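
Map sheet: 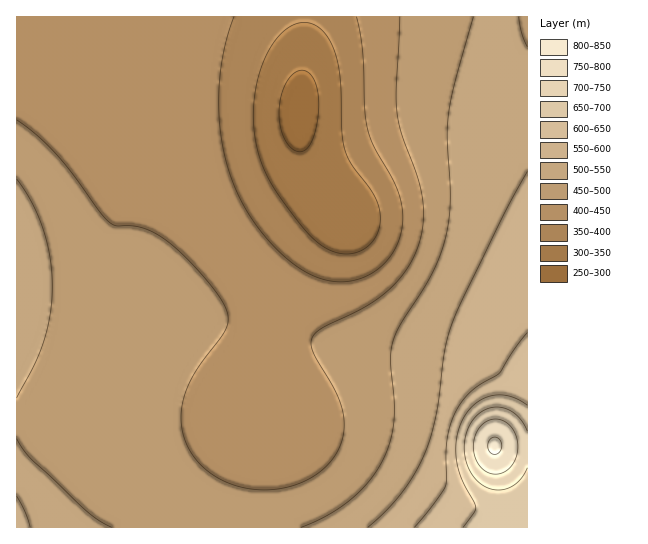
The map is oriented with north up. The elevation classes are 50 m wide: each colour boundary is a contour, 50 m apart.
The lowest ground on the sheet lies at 280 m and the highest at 810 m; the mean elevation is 460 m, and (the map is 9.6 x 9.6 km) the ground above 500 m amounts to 22.7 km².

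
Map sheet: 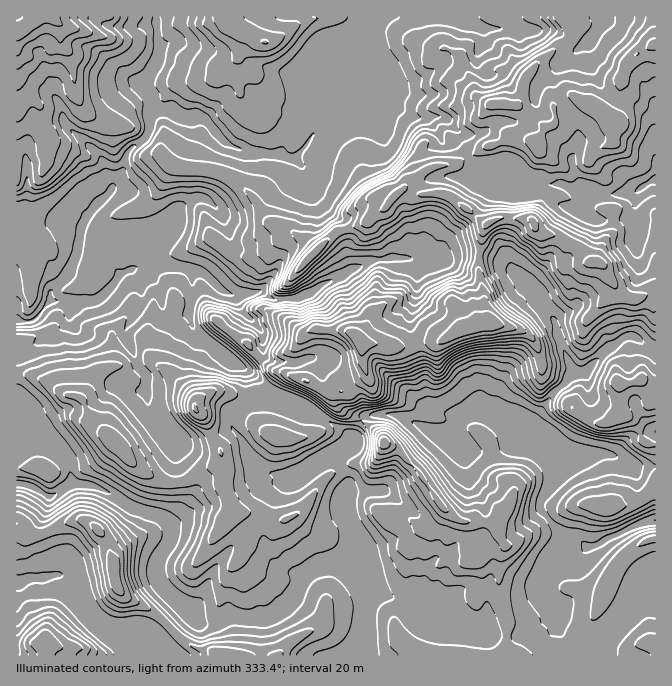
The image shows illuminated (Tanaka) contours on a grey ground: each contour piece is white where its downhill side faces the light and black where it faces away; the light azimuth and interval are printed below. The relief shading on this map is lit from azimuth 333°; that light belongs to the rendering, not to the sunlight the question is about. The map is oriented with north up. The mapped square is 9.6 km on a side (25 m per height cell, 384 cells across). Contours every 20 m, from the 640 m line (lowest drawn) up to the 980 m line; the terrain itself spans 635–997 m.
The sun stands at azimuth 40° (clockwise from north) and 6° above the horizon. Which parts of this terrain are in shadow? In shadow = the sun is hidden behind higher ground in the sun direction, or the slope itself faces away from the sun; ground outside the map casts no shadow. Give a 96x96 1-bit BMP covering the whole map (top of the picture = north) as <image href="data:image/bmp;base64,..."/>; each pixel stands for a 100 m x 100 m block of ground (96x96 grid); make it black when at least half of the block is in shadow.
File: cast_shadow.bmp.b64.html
<image width="96" height="96" href="data:image/bmp;base64,Qk2+BAAAAAAAAD4AAAAoAAAAYAAAAGAAAAABAAEAAAAAAIAEAAATCwAAEwsAAAIAAAAAAAAA////AAAAAADwAAP4AAAAAAAAAADgAAPAAAABAAAAAAAAAAeAAAAAAAAAAAAAHg8AAAAAAAAAAAAAP/4AAAAAAAAAAAAAf/wAAAAAAAAAAAAA//AAQAAAAAAAAAAA/8AAwAAAAAAAAAAA/wGMAAAAAAAAAAAA/gPsAAAAAEAAAAAB/gPmAAAAAPAAAAAH/gPmAAAAAPgAAAAH/AHCAAABAvwAAAAH/AAAAAADgEkAAAAH/AAAAAADwAGAAAAH+AAAAAAHgQCAGAAH+AAAAAAfAQAAPwED+AAAAAA/n+AAf4AB8AAAAAA/v/EA/+AB4ADwAAA/P/AA//wAABz4AAc+P8AA//8AAP/4AAf8fwAA/x8AB//8AAP5/wAAAAMOH//8AAP//gAAAAE////4AAH//AAAAAD///wAAAH//AAAwAD7//AAAAD/+AAB8ADz/8AAH/D/8AAB/nwH/4AAP/x/4AAH//4H/weAP/5/wAAP//8P/w/8P/9/gAAP//8P/A/8P7/+AAAP//4/+A/4fj/+AAOP//g/4Af4cH/8PgfH//g/wAf4X//4f//3//h/gAfwH///////+Ad/AAfgP///////8Ad/wAPAP///////4Qb/gAPAP//////+g8D8AAEAP/w9///+Acz4AAIAP/P5///+gcTgAB4A/+f5///+AAAAABwD/w/z///+MAAAADgP///3///+OAAAACA////3///+egAAACB/9//3D//8f4AAAEB/7//wB//8ff8AAEB/j//gAD/4ef8AAAB/D8/AAA/w+f8AAAA+H4AAAAAB+f/AAAA8PwAAAAAD8f/AAAAwPAAAAAAH+P7AAAAQBgAAAwAP/P7D4AAB//AAAAAP/iDD4AAH//wAAAA//wCAAAAf//4AAAD//4CAAAA///eAAxj//wCAAAD//8fgH/n//wAAAAD/+YP4P/n/2AAAAAD/gYH9//n/wAAAAAB/AIH///v/wAAAAAA8AAD///3/wAAAAAAQAAD8//3+AAAAAABgAAB8//38AAAAAABx8AAb//z4AAAAAAHz8ADjf/gwAYCAAB/n8ADwf/AAAYDAAH//4AAAP+AAAADwA///4AAAH4AAAAD4A///wAAAAAAAAwB4A///gAAAAAA4P4BwA///AAAAAAB//wBgH//wAAAAAMB/3gBgPvwAAAAAAA3/jPBgDvAAAAAAAA/+CfAgHgAAPAAAIAf8AOAAPsAB/AAAIAB4AAAAfMAD4AAAALAADAAA+AgHgAAAAD4ABAAB8AgPgAAAAH8AAIADwAD/AAAAD//gAwADgAP/AAAAD//wBgADgAf+AAAAAD4ACAADgA/8AAAABAgAAAADAA34AAAAD4AAAAADAAwAAAAAJ8AAAAADAAAAAAAAOAAAAAAHAAAAAAAAPAAAAAAPAAAAGAAAPAAAAAAPAAAQPAAAEAAAAAAODgD/PgAAYAAAAAAAPgD//AAAAAAAAAAMeAX/gAAAAAAHAAAMAAb/AAAAAAAH4AAEAAB+AAAAAAOfwAAABAQAAAAAAAAPwAA="/>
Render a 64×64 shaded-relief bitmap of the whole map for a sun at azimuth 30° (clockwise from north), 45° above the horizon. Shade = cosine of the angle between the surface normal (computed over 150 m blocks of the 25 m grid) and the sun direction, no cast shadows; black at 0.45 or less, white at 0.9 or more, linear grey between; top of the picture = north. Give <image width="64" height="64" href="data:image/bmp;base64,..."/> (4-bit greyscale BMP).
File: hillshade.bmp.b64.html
<image width="64" height="64" href="data:image/bmp;base64,Qk12CAAAAAAAAHYAAAAoAAAAQAAAAEAAAAABAAQAAAAAAAAIAAATCwAAEwsAABAAAAAAAAAAAAAAABEREQAiIiIAMzMzAERERABVVVUAZmZmAHd3dwCIiIgAmZmZAKqqqgC7u7sAzMzMAN3d3QDu7u4A////AGZ4q83sqZmHV6vczLu5dneImHd5qqqpmZmqqqmIiIh3eJq87tqZmYaMzMzMu6mHeIiYd4qqqpmZmZqqmIiIiImJvN7tqIiHaN27u7u7qqmImZh4mqqZmZiJmZmYiIiZqprN3cqGZmWMypiaqZmqqpmZmImqmZiIiImZmZiIiJmams3cqFM0adyoh3h3iJmZmZmYiqmIiIeIiaqZiIiIiZmqu7qWMki9yod3d3d4iZiaqZmZiIiIiIeKqZiIiIiZmZqqqYY0jOyoZmdmeIiImZqqmIh4iId3iImZmIiIiJmZiZmYdTa9yodVZ2d4iZmZqqmIh3h3dmZ3iZmZmZmZmZl3iIh1R7y5hmd2d4iZmImZmYiHd3d2ZmeIiZmZmZmIiXd4iGRJu6mIiHZ4iJiIiIiIiHZnd3d3h3d4mZmZmZiId3d3VFrLmYmIh3iImHiIiImIdnd3d4iXeIiJmZmZqYd3d2VDa9ypmYh3d4iHd4iJmYdmd3d3d4eJqZmYh4mqqYmpdTWt3bqph3d3iId3eJmZhkZ4h2Zmd4q7qXZVRXm8vMuXi+7tuph3d4iIiIiJmZh0V4mGRYmYmau4VEM0Rord3KrO/tuHZmZniZqqqpmZmGaaqGRazKmZm6dlVmdlRe7aq97slkRFVVaJq7qqqpmYebqFRb7cqZqZmIiZqpmF24abzKZDNFVmZ4mqqqqqmYiIh1RJ7suZmamZmqu7u6dkNol2QyJGiYd3iaqZmZqph1RVQ33tupiay6maq7u7mFZ5l1QyJHq7qYeJqod3iZmGQzMlzuypmb3cqZmaq6mHiaqXZDNIu7qZh4qpZVZ4iYdkIkv+ypmavMqZmZmZhkWZqYZCNYvMuph2m6dEVVZ4iXMmv/2pmYmpmZmYiHZTNZmYdSNYrMuphke7hVZ4h2eIUX3/2pmYiZmZmYdSERNpmYhiNorMyphiJ6p2eauqqWU13/2piYiZmZmYUgABJYmYh0Rpq8y6hhA4qXiru7uUE2ruyYiJmZmZmHQAJXZnhoh1RXq8y6l0EoqYiau6lwAjVFZniIiJmYiGQxSamJl1h1NGmry6qHVIuoiZmZcwAkMQFYh3eIiIh1IlerqHiHZ1RYq7u6mYdnrMu7uXMABHdzN5hmVXiIdlITWbuXZ3eGZ5q7qZiZhnrN7u22EASKmXSLczQjZ3dlUyVpupZ5mbmaq7qpmalnq83u21E2m7qYZaghIgJVZVVUR5qYiJu7yqu7u7qruIq7zLuCBYeImIdGhCMyAzIiMzM4u3Voq6u5qru7u7yoq7u6pxBKdmVmZCZ2d3Q0EAAAETrKRFiaq5uqq7qpq5iqqqlQBct2VlRCOKqql3dSAAABfcg0Z3iYXMuquZmqmaqqpQGN6URpiHabu7upmYdUNGnetkZmZmQ6mqqpqrqampmCS+6kR73Ny8uqu7qpmZmc7/yWV3ZVM0Zpq6qqqpmZmYbP/He97u27yqqru5iJqs/+ynVndlQ0ZXipeImZmamamu7KnMqryqy6u8zLiau739uoZFZmZXiGiYd3eJmpmZqquoeHUiV5rLq97turzbvtupdTVVZ5u5eJeJiIiZmZqqqWVEREQkeaqr3ty7zcm+yphTNVVovLp5mImImYiJmpiGREVVZmRWeZvMuqq7l72phjNWVnrMqYmYiIiYiIiIdlQ1ZmZnhlZmaKqZmZhnqphTJGd4rduYiZmYmIiIiIh2RFiHd2eJdmU0Z3iId1V4dSAlaJzdypiJmZmIiIiImYdnqod3d5q4ZDRmd3d2Q1ZSEVab3dy6mJmZmYiIiIiIh3q5h3eJu7qGVWZ3d2UyVTIkm97ty6qIiZmZiZiIiIiHi7h2eazMu5ZnZWVmUxOJd4rf7cqZqYiIiJmImZiIiIerhlabvLupd3h3ZUMhOc3d3v7KmImqmWZniIiZmYdnZ5dUV6u6qpiIiZh2VDa93d3dypmZq7qqVUV4iImIdlVFVDR5qqqZmJmaupiJrN26qZqpmZiJmZp2VWd4h3ZUVEQ0V6qqmZmYibu7qqq7upmZmIh3ZWiHiYd3dnd2ZURWd3ibu6qqmIiJq8qqqZmYiJh1RWhVeHd4h3iHeHVmVnmqq7u6qqmIiImqqpmru6h2dkNXmGd2V5l3iZmoVWeJmqqrupiIiIiJmaqpiKvLqHZlRYmYd3ZpmXeJq5VGZomaqqunVmd4iZmZmZl4rLmYiHZ4mYh3h4mZd4q5RGd3mpu7umVniIiYmZmZmIm8qoZ4iZmYiHd4mZmIipVXiaq5q6mWVniImZmZmZmYiamXVWZ3iZmYd3mqmIiadXmqq7mYdlRWeJmZmZmZmZmIh3ZmZmeKmJh3mqqZiJlli7qruXZVRWeJmZmZmZmZmIiId3eKqqqZmJq6mZmJmGebqquoZmZmeIiJmZmZmZmYiHd3iczLmZqau6iJmIiHaKqZqYd3h3d4iImZmZmZmYiHZniby6mZmqu7mImHiIdomZmHiIiIiIiImZmZmZmYiHZniZu5mZqaq6qYiHeIdmeZh3eIiIiIiIdmeImZmYiHdneIm6qZu6qaqZiId4h2aJhleJmImId3dlZniIiIiId3iIm7qpvLupmZmZmHh2d4dniqqod3ZVZniYiIiIiIh3iZq7uprLuqmJmZmZiYdniau7qqh2VVV4m7qYh3iIiImqq8u5mZmIdomZmYmZh3isy6qqqHZVV5q7u6h3eIiImqq8uph3d2U1iZqYmZ"/>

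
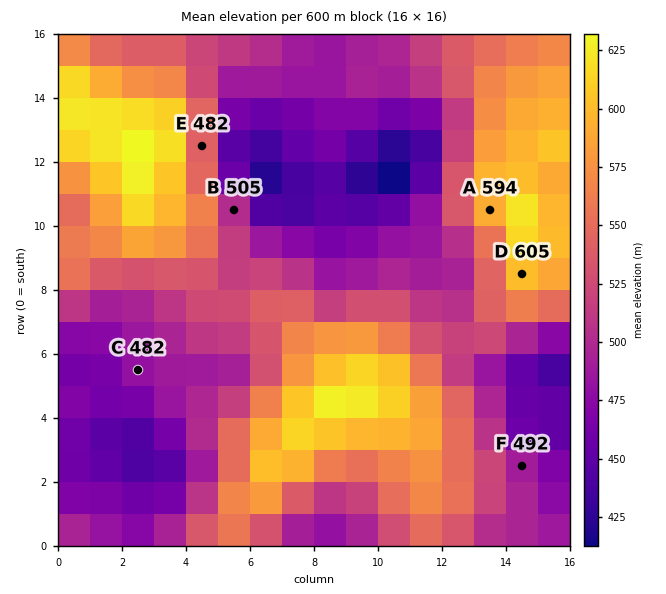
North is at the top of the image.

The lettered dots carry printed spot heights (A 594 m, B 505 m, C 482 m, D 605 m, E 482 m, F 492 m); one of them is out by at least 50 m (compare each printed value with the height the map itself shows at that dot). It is E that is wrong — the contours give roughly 544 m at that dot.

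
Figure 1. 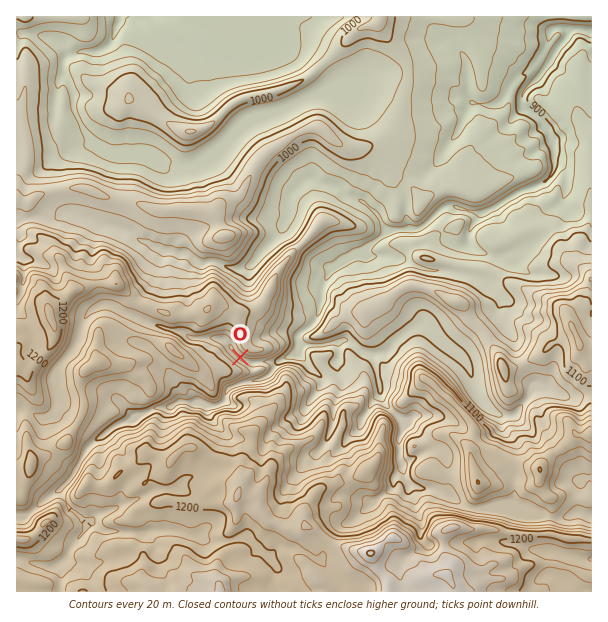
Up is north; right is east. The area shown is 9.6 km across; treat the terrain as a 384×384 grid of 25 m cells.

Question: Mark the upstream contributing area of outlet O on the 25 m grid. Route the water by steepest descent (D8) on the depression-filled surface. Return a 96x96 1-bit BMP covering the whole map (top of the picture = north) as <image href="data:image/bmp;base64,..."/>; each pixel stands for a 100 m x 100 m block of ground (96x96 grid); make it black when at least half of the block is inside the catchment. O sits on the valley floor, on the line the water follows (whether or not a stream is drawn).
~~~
<image width="96" height="96" href="data:image/bmp;base64,Qk2+BAAAAAAAAD4AAAAoAAAAYAAAAGAAAAABAAEAAAAAAIAEAAATCwAAEwsAAAIAAAAAAAAA////AAAAAAAAAAAAAAAAAAAAAAAAAAAAAAAAAAAAAAAAAAAAAAAAAAAAAAAAAAAAAAAAAAAAAAAAAAAAAAAAAAAAAAAAAAAAAAAAAAAAAAAAAAAAAAAAAAAAAAAAAAAAAAAAAAAAAAAAAAAAAAAAAAAAAAAAAAAAAAAAAAAAAAAAAAAAAAAAAAAAAAAAAAAAAAAAAAAAAAAAAAAAAAAAAAAAAAAAAAAAAAAAAAAAAAAAAAAAAAAAAAAAAAAAAAAAAAAAAAAAAACAAAAAAAAAAAAAAACAAAAAAAAAAAAAAADAAAAAAAAAAAAAAADAAAAAAAAAAAAAAADAAAAAAAAAAAAAAADgAAAAAAAAAAAAAADwAAAAAAAAAAAAAAD8AAAAAAAAAAAAAAD+AAAAAAAAAAAAAAD/gAAAAAAAAAAAAAD/gAAAAAAAAAAAAAD/wAAAAAAAAAAAAAD/wAAAAAAAAAAAAAD/4AAAAAAAAAAAAAD/4AAAAAAAAAAAAAD/4AAAAAAAAAAAAAD/4AAAAAAAAAAAAAD/4AAAAAAAAAAAAAD/4AAAAAAAAAAAAAD/4AAAAAAAAAAAAAD/4AABAAAAAAAAAAAf8AAD8AAAAAAAAAAf/AAP+AAAAAAAAAAP+AAf/AAAAAAAAAAH+AA//AAAAAAAAAAD/AD//AAAAAAAAAAD/AP//AAAAAAAAAAD/D///AAAAAAAAAAD////+AAAAAAAAAAD////+AAAAAAAAAAD//+D+AAAAAAAAAAD//4A4AAAAAAAAAAA//AAAAAAAAAAAAAAf+AAAAAAAAAAAAAAP8AAAAAAAAAAAAAAAgAAAAAAAAAAAAAAAAAAAAAAAAAAAAAAAAAAAAAAAAAAAAAAAAAAAAAAAAAAAAAAAAAAAAAAAAAAAAAAAAAAAAAAAAAAAAAAAAAAAAAAAAAAAAAAAAAAAAAAAAAAAAAAAAAAAAAAAAAAAAAAAAAAAAAAAAAAAAAAAAAAAAAAAAAAAAAAAAAAAAAAAAAAAAAAAAAAAAAAAAAAAAAAAAAAAAAAAAAAAAAAAAAAAAAAAAAAAAAAAAAAAAAAAAAAAAAAAAAAAAAAAAAAAAAAAAAAAAAAAAAAAAAAAAAAAAAAAAAAAAAAAAAAAAAAAAAAAAAAAAAAAAAAAAAAAAAAAAAAAAAAAAAAAAAAAAAAAAAAAAAAAAAAAAAAAAAAAAAAAAAAAAAAAAAAAAAAAAAAAAAAAAAAAAAAAAAAAAAAAAAAAAAAAAAAAAAAAAAAAAAAAAAAAAAAAAAAAAAAAAAAAAAAAAAAAAAAAAAAAAAAAAAAAAAAAAAAAAAAAAAAAAAAAAAAAAAAAAAAAAAAAAAAAAAAAAAAAAAAAAAAAAAAAAAAAAAAAAAAAAAAAAAAAAAAAAAAAAAAAAAAAAAAAAAAAAAAAAAAAAAAAAAAAAAAAAAAAAAAAAAAAAAAAAAAAAAAAAAAAAAAAAAAAAAAAAAAAAAAAAAAAAAAAAAAAAAAAAAAAAAAAAAAAAAAAAAAAAAAAAAAAAAAAAAAAAAAAAA="/>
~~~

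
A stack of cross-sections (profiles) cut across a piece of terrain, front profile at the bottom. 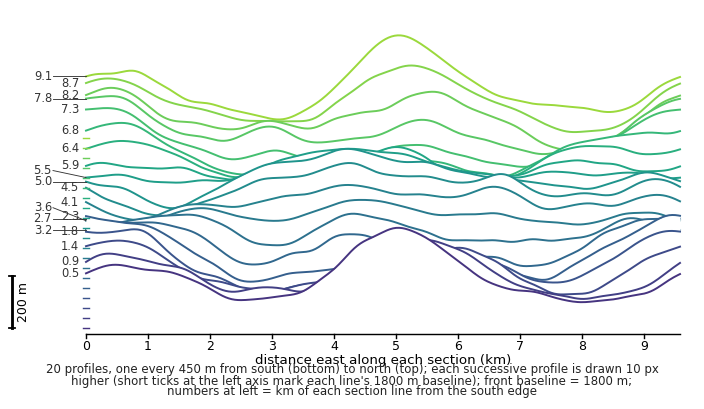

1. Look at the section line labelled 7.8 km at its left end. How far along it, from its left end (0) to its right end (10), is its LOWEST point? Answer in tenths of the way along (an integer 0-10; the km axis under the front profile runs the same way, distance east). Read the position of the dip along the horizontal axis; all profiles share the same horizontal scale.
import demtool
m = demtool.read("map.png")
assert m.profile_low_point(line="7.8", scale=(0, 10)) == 8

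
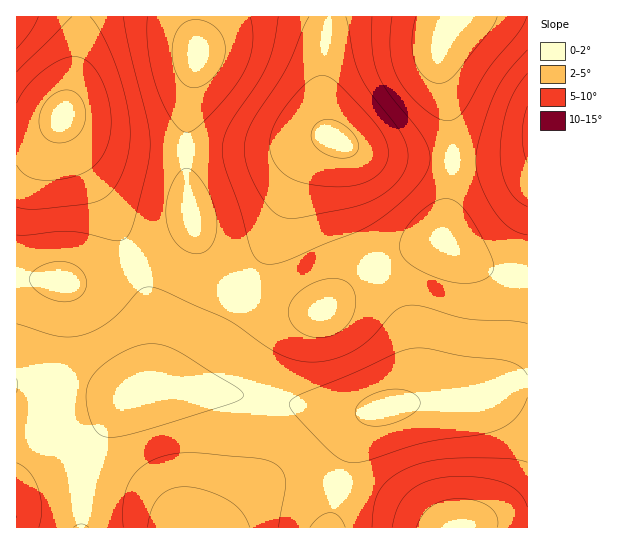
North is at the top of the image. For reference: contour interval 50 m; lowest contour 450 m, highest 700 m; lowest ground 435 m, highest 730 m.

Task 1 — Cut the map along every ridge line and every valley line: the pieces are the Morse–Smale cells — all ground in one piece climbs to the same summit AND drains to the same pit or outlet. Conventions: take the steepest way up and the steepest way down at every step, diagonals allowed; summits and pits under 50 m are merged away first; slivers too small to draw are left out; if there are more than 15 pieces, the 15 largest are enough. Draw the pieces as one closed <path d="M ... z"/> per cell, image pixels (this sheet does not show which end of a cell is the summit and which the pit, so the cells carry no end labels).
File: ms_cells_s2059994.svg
<path d="M443 240l-22 5-39 18-31 21-28 27-21 0-20-4-39-16-12 19-26 53-6 10-17 11-23 3 92 9 88 16 30 0 41-9 55-2 18-4 26-9 18-1 1-109-26-5-20-6-21-12z"/><path d="M170 388l-21 0-12 4-18 17-18 24-12 22-5 16-2 57 247 0 2-2 10-49 11-35 11-21 11-10-35 1-88-16z"/><path d="M327 16l-132 1 4 37-10 43-4 50 2 38 4 29 6 23 14 24 19 20 12 8 23-35 12-24 18-51 8-16 16-19 14-6-6-9-4-19 0-41z"/><path d="M194 16l-113 1-4 44-14 60 17 40 25 42 29 58 20-8 21-13 12-10 5-9-5-36-2-38 4-50 10-43z"/><path d="M527 387l-18 1-26 9-18 4-64 3-31 9-10 12-8 17-23 85 137 1 27-8 34-3z"/><path d="M335 139l-9 1-7 4-16 19-8 16-18 51-34 61 39 16 20 4 21 0 28-27 31-21 28-14 33-10 9-61-1-18-44-1-33-4-25-8z"/><path d="M453 16l-124 0-6 53 0 41 6 24 20 13 25 8 33 4 44 1 1-29-11-49-2-25 2-15 12-21z"/><path d="M134 263l-31 12-25 6-62-3 1 105 32 1 56 9 22 0 17-4 7-19 2-37-5-35z"/><path d="M62 117l-20 11-26 3 1 146 61 4 37-10 20-9-30-59-25-42-12-24z"/><path d="M527 16l-74 1 0 4-12 21-2 15 2 25 11 49 1 29 54 0 15-3 6-3z"/><path d="M37 383l-21 0 0 144 65 1 2-49 6-24 20-34 10-12 17-16-31 0z"/><path d="M193 220l-6 10-12 10-21 13-19 9 13 36 5 35-1 29-7 27 37-5 13-7 10-14 26-53 12-19-13-10-19-20-14-24z"/><path d="M527 155l-20 5-54 0-2 29-8 44 0 6 26 21 24 11 32 6 3 0z"/><path d="M81 16l-65 1 1 114 25-3 21-11 14-56z"/><path d="M527 517l-26 2-34 8 60 1z"/>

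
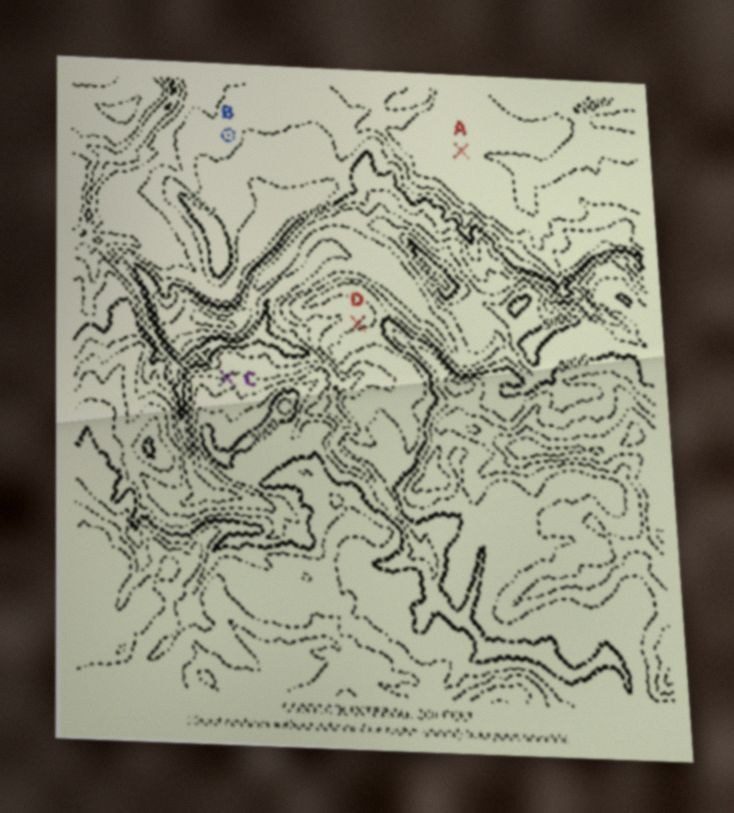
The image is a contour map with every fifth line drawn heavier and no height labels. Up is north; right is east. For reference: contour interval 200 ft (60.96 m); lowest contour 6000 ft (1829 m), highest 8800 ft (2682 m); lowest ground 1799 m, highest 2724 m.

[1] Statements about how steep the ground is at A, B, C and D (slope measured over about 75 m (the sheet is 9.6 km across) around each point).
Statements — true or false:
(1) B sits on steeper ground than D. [false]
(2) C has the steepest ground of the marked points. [true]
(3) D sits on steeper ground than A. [true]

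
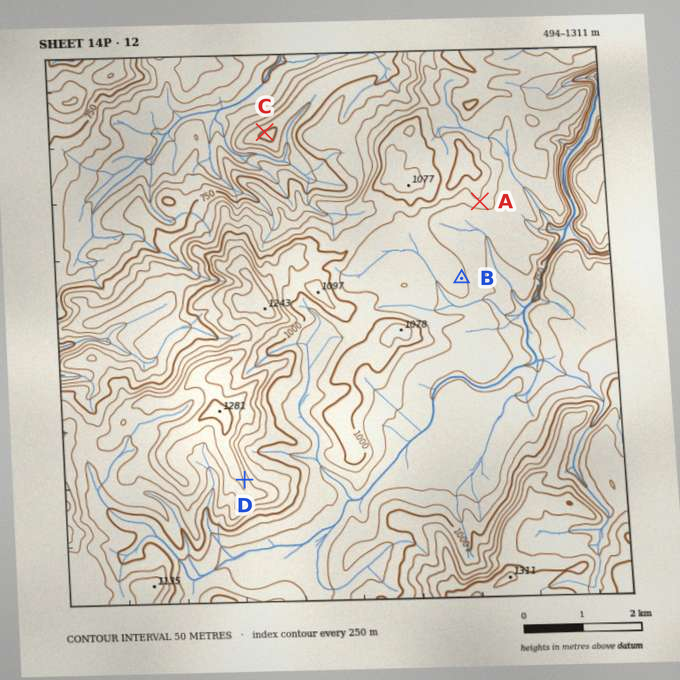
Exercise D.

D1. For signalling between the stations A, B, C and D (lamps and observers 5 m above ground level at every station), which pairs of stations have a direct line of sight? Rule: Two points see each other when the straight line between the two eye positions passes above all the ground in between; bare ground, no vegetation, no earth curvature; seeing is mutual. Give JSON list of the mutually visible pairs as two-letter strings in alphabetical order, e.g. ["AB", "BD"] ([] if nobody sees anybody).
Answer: ["AB", "AD"]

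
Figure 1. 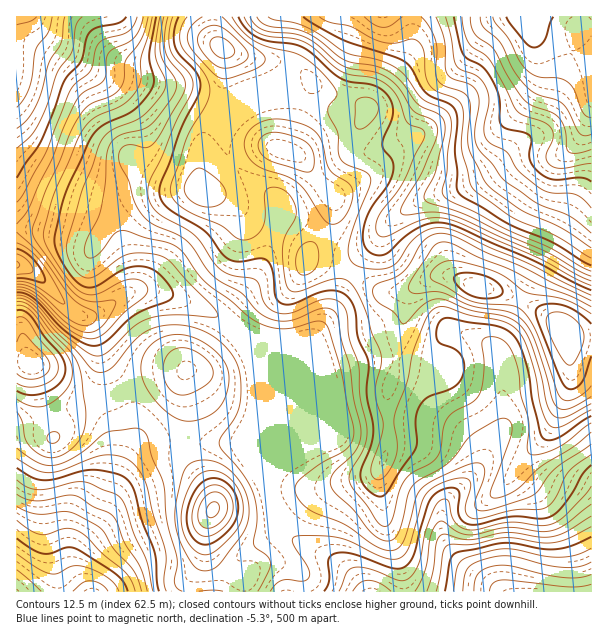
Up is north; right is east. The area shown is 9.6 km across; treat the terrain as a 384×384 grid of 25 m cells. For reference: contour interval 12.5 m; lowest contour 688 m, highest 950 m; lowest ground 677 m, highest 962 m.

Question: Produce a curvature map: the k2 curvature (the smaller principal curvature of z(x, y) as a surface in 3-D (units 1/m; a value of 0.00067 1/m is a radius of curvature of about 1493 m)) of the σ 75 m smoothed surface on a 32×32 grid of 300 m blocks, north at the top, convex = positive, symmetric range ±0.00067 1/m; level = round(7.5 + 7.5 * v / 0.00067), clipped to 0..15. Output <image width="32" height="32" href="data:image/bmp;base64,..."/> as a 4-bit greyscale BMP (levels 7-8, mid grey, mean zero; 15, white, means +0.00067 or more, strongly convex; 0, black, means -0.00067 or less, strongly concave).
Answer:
<image width="32" height="32" href="data:image/bmp;base64,Qk12AgAAAAAAAHYAAAAoAAAAIAAAACAAAAABAAQAAAAAAAACAAATCwAAEwsAABAAAAAAAAAAAAAAABEREQAiIiIAMzMzAERERABVVVUAZmZmAHd3dwCIiIgAmZmZAKqqqgC7u7sAzMzMAN3d3QDu7u4A////AHeGVmeYd5hniGVnd3ZmZ3h3dmdmdmVod3ZWd3dVVmd4iHZ3d2ZlRnZmZ4h0NlZmZ3d3d3dnmFVmd2iYcmh2eHd3d3Z3V6tkZ4d3eHJphnmHh2Z3Z2WKZGh3Z3ZUN4h4h2d1Z2d1ZlVnd2iGd1R4dmZ5l2d3dlVXdmZXh3h2Z3d3iZhnd3dmZ3d2Rnd3d2Znd2Z3d3d3eGd3d0Z3d3d2ZnZlV3d3d3h2d3ZYh3d3dleIh2Vnd4iIdnd1aIhnh2ZXiaqFV3eIiGZ3dXZ3Z4dlV4iIhUeIiIdXd2V3d2d3ZFeIh1JHiIhlVVVViHd2VERomMcAJHdlVWeIVGd3ZDVlaJiABmRFVWZ3iHVoh2V5hmaHAGmWVnd4dniGZ3Z3eId3dhWJh3d2eIZoh2ZmeHd4h2VXiId3dneHZ3d1VomHdlVmZ3d3Z3d3iGdndkRodlVmZ2eHd2d4h3dmeIdkM0Zmd3hniHd3iYd2VniHh2ZWd3Z4Z3d3dnd3Znd2Z4d3dndmZ3Z3eYVoh2iYhmZ3d2VndlZ2iHh2aHdoh3Z3Zpl1V4h1Znd2Z2h3ZmZmeIZ4dmZ4dWZ4dmdmZnd3d3iXVnd3Z3d2d2ZlRFZWd4dohlVoh2d3d3Z4ZXeJh3iGVmV3V3ZXd3dnd1WJmXZ5hWZmiGaGV3d2eHZFmYdTNEV3aIh1ZmeJ"/>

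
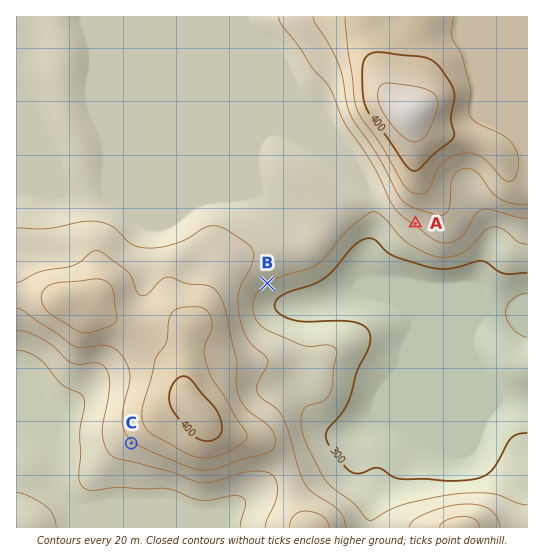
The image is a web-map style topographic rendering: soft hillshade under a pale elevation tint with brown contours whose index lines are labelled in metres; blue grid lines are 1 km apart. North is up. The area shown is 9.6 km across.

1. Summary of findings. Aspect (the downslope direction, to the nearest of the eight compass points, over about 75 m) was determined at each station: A SW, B SE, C SW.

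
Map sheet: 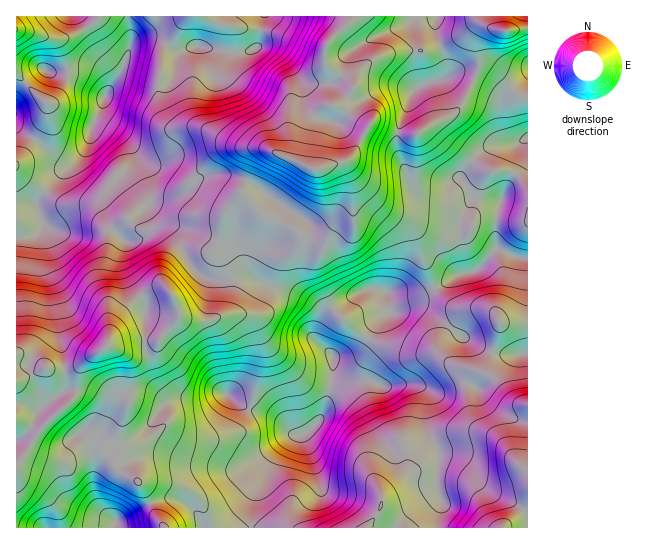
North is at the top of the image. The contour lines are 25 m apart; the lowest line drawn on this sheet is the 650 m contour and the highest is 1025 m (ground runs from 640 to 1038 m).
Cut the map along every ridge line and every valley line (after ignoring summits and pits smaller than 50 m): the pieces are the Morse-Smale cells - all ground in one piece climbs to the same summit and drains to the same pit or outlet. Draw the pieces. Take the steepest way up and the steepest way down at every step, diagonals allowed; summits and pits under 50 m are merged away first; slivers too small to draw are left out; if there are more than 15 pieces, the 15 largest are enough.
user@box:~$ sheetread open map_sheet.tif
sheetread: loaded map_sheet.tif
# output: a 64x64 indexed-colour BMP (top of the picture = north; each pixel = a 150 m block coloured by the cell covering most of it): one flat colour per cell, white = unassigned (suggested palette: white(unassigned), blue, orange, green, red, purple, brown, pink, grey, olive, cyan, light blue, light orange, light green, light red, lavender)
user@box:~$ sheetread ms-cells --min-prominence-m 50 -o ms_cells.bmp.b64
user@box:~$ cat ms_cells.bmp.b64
<image width="64" height="64" href="data:image/bmp;base64,Qk12CAAAAAAAAHYAAAAoAAAAQAAAAEAAAAABAAQAAAAAAAAIAAATCwAAEwsAABAAAAAAAAAA////ALR3HwAOf/8ALKAsACgn1gC9Z5QAS1aMAMJ34wB/f38AIr28AM++FwDox64AeLv/AIrfmACWmP8A1bDFAHd3d3d3d3u7u6qqpEREQiIiIiIiIiIiIiIiIiIiIizMd3d3d3d3d7u7qqqkRERCIiIiIiIiIiIiIiIiIiIiIix3d3d3d3d3d7qqqkREREIiIiIiIiIiIiIiIiIiIiIiInd3d3d3d3d3dKpERERERCIiIiIiIiIiIiIiIiIiIiIid3d3d3d3d3dEREREREREIiIiIiIiIiIiIiIiIiIiIiJ3d3d3d3d3dERERERERERCIiIiIiIiIiIiIiIiIiIiInd3d3d3d3dEREREREREREIiIiIiIiIiIiIiIiIiIiIid3d3d3d3dEREREREREREQiIiIiIiIiIiIiIiIiIiIiJXd3d3d3dEREREREREREREIiIiIiIiIiIiIiIiIiIiIlVVVVd3d0RERERERERERERCIiIiIiIiIiIiIiIiIiIiVVVVVXd0REREREREREREREIiIiIiIiIiIiIiIiIiIiJVVVVVV3dEREREREREREREREIiIiIiIiIiIiIiIiIiIlVVVVVVd3REREREREREREREREIiIiIiIiIiIiIiIiIiVVVVVVVXdERERERERERERERERCIiIiIiIiIiIiIiIiJVVVVVVVd3REREREREREREREREIiIiIiIiIiIiIiIiIlVVVVVVV3dERERERERERERERERCIiIiIiIiIiIiIiIiVVVVVVVXd0REREREREREREREREIiIiIiIiIiIiIiIiJVVVVVVXd3REREREREREREREREQiIiIiIiIiIiIiIiIlVVVVVXd3dERERERERERERERERCIiIiIiIiIiIiIiIiVVVVVXd3d0REREREREREREREREQiIiIiIiIiIiIiIiJVVVVVV3d3RERERERERERERERERCIiIiIiIiIiIiIiIlVVVVVVd3dEREREREREREREREREMyIiIiIiIiIiIiIiVVVVVVVXREREREREREREREREREMzMiIiIiIiIiIiIiJVVVVVVVVVVVVEREREREREREREMzMzIiIiIiIiIiIiIlVVVVVVVVVVVVREREREREREREMzMzMiIiIiIiIiIiIiVVVVVVVVVVVVVURERERERERERDMzMzIiIiIiIiIiIiJVVVVVVVVVVVVVVVVUREREREREMzMzMyIiIiIiIiIiIlVVVVVVVVVVVVVVVVVEREREREQzMzMzMiIiIiIiIiIiVVVVVVVVVVVVVVVVVVREREREMzMzMzMiIiIiIiIiIiJVVVVVVVVVVVVVVVVVVERERDMzMzMzMzMzMiIiIiIiIlVVVVVVVVVVVVVVVVVUREMzMzMzMzMzMzMzMiIiIiIiVVVVVVVVVVVVVVVRERMzMzMzMzMzMzMzMzMzMiIiIiJVVVVVVVVVVVVVVRERMzMzMzMzMzMzMzMzMzMzMyIiIlVVVVVVVVVVVVVVEREzMzMzMzMzMzMzMzMzMzMzMiIiVVVVVVVVVVVVVVEREzMzMzMzMzMzMzMzMzMzMzMzIzNVVVVVVVVVVVVVURETMzMzMzMzMzMzMzMzMzMzMzMzMxFVVVVVVVVVVVUREREzMzMzMxETMzMzMzMzMzMzMzMzERVVVVVVFVVVURERETMzMzMxEREzMzMzMzMzMzMzMzMRFVVVVVERVVERERERMzMzMRERETMzMzMzMzMzMzMzMxEVVVVVURERUREREREzMxERERERETMzMzMzMzMzMzMzERVVVVURERERERERERMxERERERERMzMzMzMzMzMzMzMRFVVRERERERERERERETEREREREREzMzMzMzMzMzMzMxERVRERERERERERERERERERERERETMzMzMzMzMzMzMzEREVERERERERERERERERERERERERMzMzMzMzMzMzMzMRERERERERERERERERERERERERERMzMzMzMzMzMzMzMxEREREREREREREREREREREREREREzMzMzMzMzMzMzMzEREWZhERERERERERERERERERERERMzMzMzMzMzMzMzMREWZmYRERERERERERERERERERERETMzMzMzMzMzMzMxFmZmZhERERERERERERERERERERERMzMzMzMzMzMzMzFmZmZmERERERERERERERERERERERETMzETMzMzMzODNmZmZmZhERERERERERERERERERERERERERETMzMzMzM2ZmZmZmERERERERERERERERERERERERERERETMzMzMzZmZmZmZhEREREREREREREREREREREREREREREzMzMzNmZmZmZmERERERERERERERERERERERERERERERMzMzM2ZmZmZmYRERERERERERERERERERERERERERERETM4gzZmZmZmZmERERERERERERERERERERERERERERERM4iINmZmZmZmZhERERERERERERERERERERERERERERGIiIiGZmZmZmZmEREREREREREREREREREREREREREZmZiIiIZmZmZmZmZhERERERERERERERERERERERERERmZmIiIhmZmZmZmZmERERERERERERERERERERERERERmZmYiIiGZmZmZmZmYRERERERERERERERERERERERERGZmZiIiIZmZmZmZmZhEREREREREREREREREREREREREZmZmIiIhmZmZmZmZmERERERERERERERERERERERERERmZmZmZmWZmZmZmZmYRERERERERERERERERERERERERGZmZmZmZ"/>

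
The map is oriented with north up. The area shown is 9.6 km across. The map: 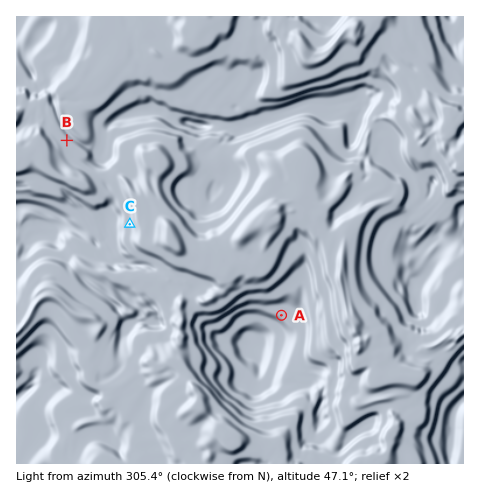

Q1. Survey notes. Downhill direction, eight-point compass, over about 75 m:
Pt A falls SW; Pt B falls NE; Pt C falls W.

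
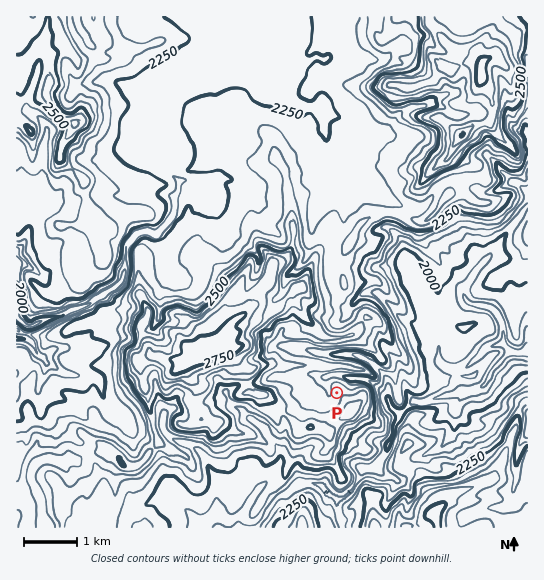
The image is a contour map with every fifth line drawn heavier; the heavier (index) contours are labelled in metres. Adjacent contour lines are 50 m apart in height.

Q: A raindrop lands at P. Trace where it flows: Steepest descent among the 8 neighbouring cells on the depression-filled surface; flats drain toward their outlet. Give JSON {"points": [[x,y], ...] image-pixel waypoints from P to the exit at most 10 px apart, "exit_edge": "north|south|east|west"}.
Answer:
{"points": [[337, 393], [327, 387], [327, 377], [338, 375], [349, 377], [359, 379], [370, 382], [381, 391], [389, 402], [398, 411], [409, 406], [419, 402], [430, 401], [441, 397], [451, 394], [462, 390], [473, 390], [483, 386], [490, 375], [498, 365], [507, 354], [518, 353], [527, 353]], "exit_edge": "east"}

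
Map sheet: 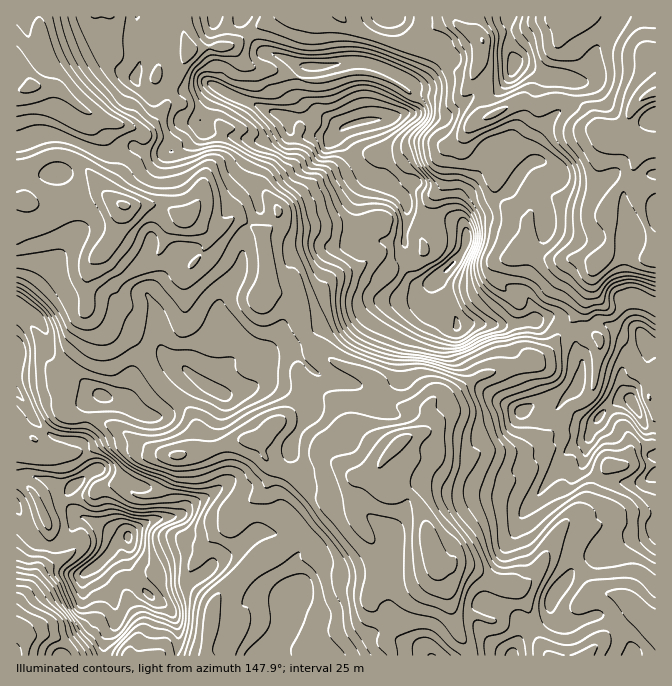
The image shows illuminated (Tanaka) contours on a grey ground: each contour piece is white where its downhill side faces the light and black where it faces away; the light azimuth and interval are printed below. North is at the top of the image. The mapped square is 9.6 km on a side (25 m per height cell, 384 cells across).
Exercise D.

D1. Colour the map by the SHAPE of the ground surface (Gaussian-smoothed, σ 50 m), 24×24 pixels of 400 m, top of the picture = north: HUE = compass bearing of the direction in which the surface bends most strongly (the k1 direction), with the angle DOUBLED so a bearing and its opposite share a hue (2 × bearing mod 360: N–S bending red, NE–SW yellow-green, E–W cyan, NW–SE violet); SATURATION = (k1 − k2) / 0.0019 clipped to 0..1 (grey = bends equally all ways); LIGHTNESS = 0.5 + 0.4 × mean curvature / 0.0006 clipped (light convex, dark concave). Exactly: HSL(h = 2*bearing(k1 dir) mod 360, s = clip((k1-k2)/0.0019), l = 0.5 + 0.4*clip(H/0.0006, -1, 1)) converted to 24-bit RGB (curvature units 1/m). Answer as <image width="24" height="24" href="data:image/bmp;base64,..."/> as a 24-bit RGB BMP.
<image width="24" height="24" href="data:image/bmp;base64,Qk32BgAAAAAAADYAAAAoAAAAGAAAABgAAAABABgAAAAAAMAGAAATCwAAEwsAAAAAAAAAAAAAHjBWuEUekhxi/ezOEDs8eXsxR/syREWARphdw4KKcIhsbJZwfah4dEF7UIesttqmSRhFX8my27aRgiZ0r6uKLnJea7VUtrJ7fThQLQ4uz/aswdmGbhGJz/zXSK3gIzFRkJdwopdhnoyDgqSNUqV8dESBYKd4l6B3ciKTo7lgWbht1jPOb8aCnYnKbLercjBBNGBZQjyZ9vfURKNpVLfn0PCnoRCIFFZCXpyDcKSxy66+Zo2lqVRCSW2BeaRgS2dnLDl11bGYU0ojK4qM78PFSl0sakoyWXaRUWS8APGU12P/9YbHL80jpNCGHCpv8MzrJ4CQTnxJqahSrGtXb2/Kbk6ZsryHQDZdMytRoC8w0M2KF2dCxKJhsHq6lYKte0t1vO7SrxjfFldWguur+dLgKBELMXweOnhauGOma3uojLyahM6xYjNXa1WD0MCiKBU1gDtdXa2X38G6ubdoIGpWj5ppj1+Yk3LGKiTNOJmfU/WrXeBtchsW77L/88/8KT1+O4ZZmnWgn8+aaC1FWVuOcqunsVhkVyuDmLvDbI+hgbCd2aOwJ4dlTmk3VVM8bIc7jCT3f73p/5TIB7kXe9r3WcXhmD2L7avhnbPRNomriUAyhKJ/V3Q/cEVwl3yKVHqpl3qwcnWanoxuxmVy04TALb3SZYjc0qPqY2MnUkAdN9Uc9bZmKxMIKyUIIScMV38komU/cSpvy9Oab0lcqH2DO3ZaUHuIT1KDpYJZV2xIlXpDUYhUx0ix7LVoEzUVNH0PJNGENv769nwtSg4dqzBWuMzdOmqWvJBVOFgnGkIm1XphW4x/g2dkuFZ1H6BiKn1fWZSWsUSd2bOfVad5Mm9v+tHgMR13XP9pj/2USCNYtGC2scLolc/Rr1iZjzJ/qtnRu5vWYIC1RMGYqVxuWlyEd5ystXxdOGNrSi5IcMqxvOjjv5jcuHnQBHxb/qf/av/khX8/PEJmdMaghkhstoRyfjN8os7Ka6+VimV2uJOXUEd8gbLHsjR8VigakoAoJw0MM7gfF3YdT2opSlwtsjM1Bkix1eaPjRhCsDfOTtiQYFuJaFhsm1d0gMCYm2qRjGZxgqGbq4ikaWKjZSZHlzBQhpK5vnvYkYXQ4uaUG0YgOlodKDcXOs1yJB6qw4k55JWc8UCOZbvmLyQ+lmVvhmZ5q72JR0NnrbGOaqiQl1KMgkOGcTCP1cHImHC5dXS6p8ra1un10879srL+1Nj3PLTfgV7qI33ly+6oYep5cCdHOkOKgIK1k5bMi7SQSUaCxKeZg2tGNFRcfzFqM4ySpMSak6bPt5bIv4dtadE9OZaAfSWLfM5ipKBoDRM8877antTrkkNPp4F6L2lTSXV5q7RGt1FGNl1OjXlp0aieMiZyhTiRuJtdNZItaZw6VLAxQCrq/9jMCSomSHc4sIo/ZmgvDCcYdrIUUlATjH9lpIGOvHqUJmRjw4SWasfCoG/QQz+G1LmkLTByY0Sqq6TSzMyeNVuZ6NOWJDxI/+GyAyzxRVx1vG5qaLSybYG5N5mptFtxbXdkcXxcr6mEQnOUT2AemF0rM0YptV1JmV8vL6J0ajwplIBUxathIR8S1ftsImyx0frRyRPBXkN6YqOBvK6DQklWTKWFeUadjleSlqdtbK5UVxY4Urdto7JoN4dSfj04mLFycxpeVMNNVmE2x7iZqbjhyfnmBq7vy6ppjy+GvX2jUnNw18mcM0mPV7R9YkiMJ3okrrQpghFKgLjbU2+v67jQykhaDCcYh0csbWgyXqspsugqPtVEdaxNjNZaJg0jZVA1uFJsWo+Qn6XTyuzdQSl+uX+SNn6by7Xhq7/uYKvodDmXdhAdzIIn44fIZofrMWbut0fWkMTousHu3Y3fx6w9na8aDSYOEHMvR5LKzaXVtbJkaU8rST8vanQ3vj5rloRrmFdQUx4shB0dTcWNJduMv0wyhRkvmOT4zfj8gmXaerfSvJzF2d7y4M3+vXH/kUjWCmwWID4CdFYj2DcsgThXUNVpCaSnXTQfdjYnl12Mir7Ate/PSDOyKz7zzP/xXTKNbkMtl3EfKjkMP2wThVQO/4sO5rPcLSF/RRSL/M/RIKvXsMTtu7bhi4KyNz6NcsBpZTSFlbGbcqyZxbd3PstRBi0gwsIDfRRUqvb3kuD3rpb2z835ntf3aDYVYxka5uWjBAQv7vXWQZfEXzZQtIV1mHRbY0toUrNQXEp9o8+bS0qAzbCCnb5SPx5v5KSUF/IQRnkpZ1VKZn1LUicVfysQUMJMV8aPihw3HA062PiPQIVDPEhklntjz4+aV1GA"/>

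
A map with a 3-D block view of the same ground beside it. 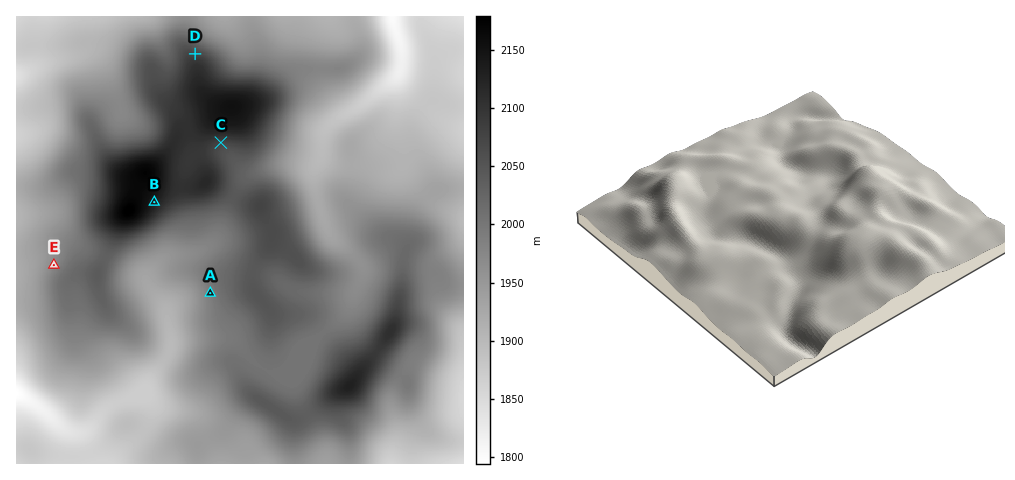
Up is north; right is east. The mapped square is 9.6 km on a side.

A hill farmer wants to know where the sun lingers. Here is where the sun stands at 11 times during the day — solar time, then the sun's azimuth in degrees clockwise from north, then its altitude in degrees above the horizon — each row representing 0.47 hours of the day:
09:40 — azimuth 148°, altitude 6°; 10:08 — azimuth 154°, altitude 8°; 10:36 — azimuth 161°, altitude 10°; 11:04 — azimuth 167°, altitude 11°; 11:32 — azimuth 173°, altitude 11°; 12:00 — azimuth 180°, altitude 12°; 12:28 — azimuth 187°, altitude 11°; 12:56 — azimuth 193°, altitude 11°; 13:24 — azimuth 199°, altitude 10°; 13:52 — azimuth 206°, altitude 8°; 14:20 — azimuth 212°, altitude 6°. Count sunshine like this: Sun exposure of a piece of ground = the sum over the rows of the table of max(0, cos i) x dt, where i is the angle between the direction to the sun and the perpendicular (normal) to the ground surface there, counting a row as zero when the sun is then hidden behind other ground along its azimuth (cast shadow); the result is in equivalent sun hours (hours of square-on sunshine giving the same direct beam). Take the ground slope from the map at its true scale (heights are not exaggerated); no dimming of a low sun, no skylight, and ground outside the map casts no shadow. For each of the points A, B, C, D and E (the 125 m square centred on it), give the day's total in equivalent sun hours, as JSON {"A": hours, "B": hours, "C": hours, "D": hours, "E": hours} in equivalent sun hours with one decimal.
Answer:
{"A": 1.0, "B": 1.2, "C": 1.5, "D": 0.1, "E": 0.6}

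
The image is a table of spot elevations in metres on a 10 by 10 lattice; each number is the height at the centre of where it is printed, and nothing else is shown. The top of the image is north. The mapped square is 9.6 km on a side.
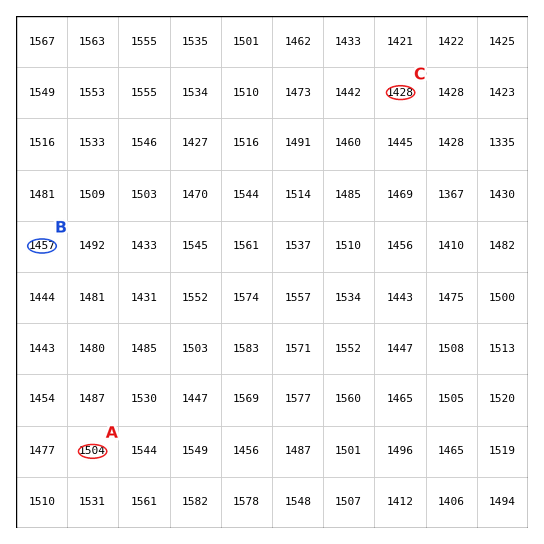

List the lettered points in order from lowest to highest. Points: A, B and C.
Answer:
C B A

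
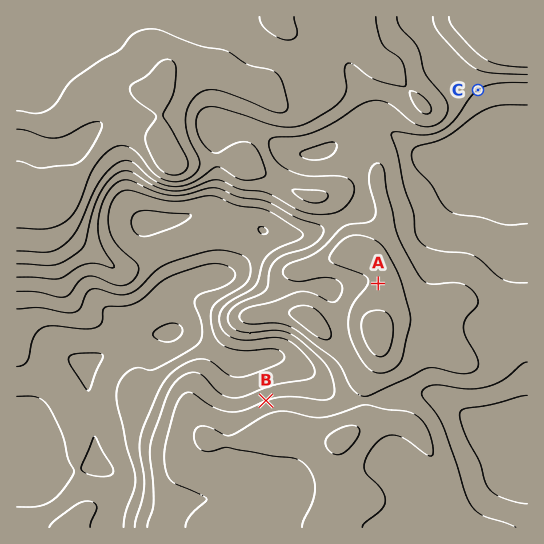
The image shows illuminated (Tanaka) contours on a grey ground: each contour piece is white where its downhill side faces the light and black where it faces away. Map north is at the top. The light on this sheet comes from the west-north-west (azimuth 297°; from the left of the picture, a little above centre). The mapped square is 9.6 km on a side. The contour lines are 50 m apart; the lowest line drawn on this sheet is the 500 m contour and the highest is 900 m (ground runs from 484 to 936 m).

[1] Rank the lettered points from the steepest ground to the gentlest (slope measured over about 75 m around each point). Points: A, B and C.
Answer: B C A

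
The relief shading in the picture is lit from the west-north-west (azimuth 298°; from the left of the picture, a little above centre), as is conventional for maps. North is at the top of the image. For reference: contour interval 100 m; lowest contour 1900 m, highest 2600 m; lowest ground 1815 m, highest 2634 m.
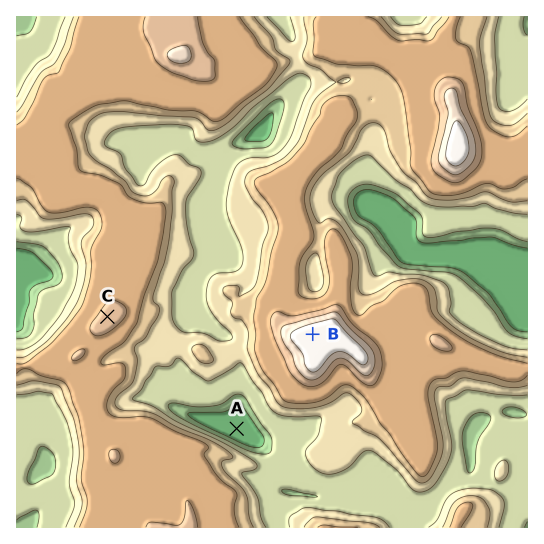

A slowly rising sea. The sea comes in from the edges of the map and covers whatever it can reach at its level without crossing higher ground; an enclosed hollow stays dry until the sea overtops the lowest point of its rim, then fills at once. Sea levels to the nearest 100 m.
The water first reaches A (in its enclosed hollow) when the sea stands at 2100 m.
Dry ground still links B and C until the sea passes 2200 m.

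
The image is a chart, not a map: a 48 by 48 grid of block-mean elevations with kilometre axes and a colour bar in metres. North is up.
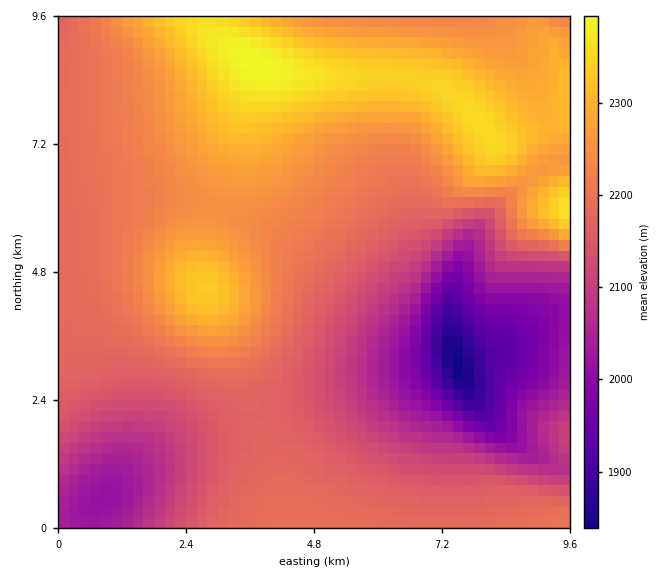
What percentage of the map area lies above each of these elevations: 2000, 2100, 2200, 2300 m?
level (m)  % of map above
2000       93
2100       80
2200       45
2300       14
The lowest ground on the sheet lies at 1830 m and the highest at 2390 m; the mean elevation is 2180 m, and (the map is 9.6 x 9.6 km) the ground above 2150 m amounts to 64.7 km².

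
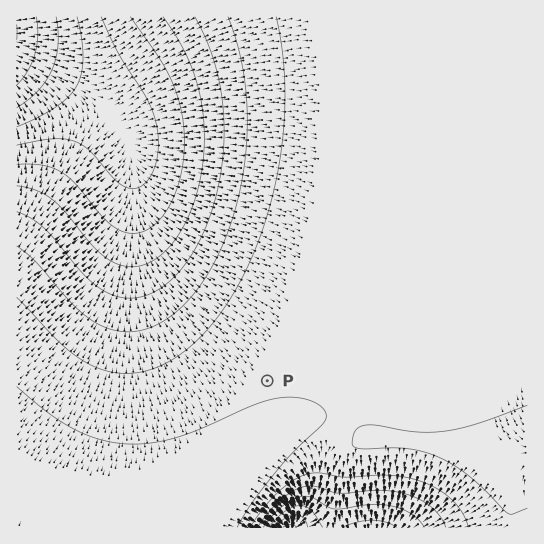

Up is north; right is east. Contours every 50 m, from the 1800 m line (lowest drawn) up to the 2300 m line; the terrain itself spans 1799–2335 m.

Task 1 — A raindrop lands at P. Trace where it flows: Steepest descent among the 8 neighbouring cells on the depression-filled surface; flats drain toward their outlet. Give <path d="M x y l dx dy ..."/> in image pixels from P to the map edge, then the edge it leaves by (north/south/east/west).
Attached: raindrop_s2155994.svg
<path d="M267 381l-120-120-1-3 0-15-1-1 0-13-2-2-1-22-1-2 0-8-2-1 0-8-1-1 0-6-1-1 0-5-2-2 0-5-1-1 0-4-1-2 0-4-2-1-2-11-4-6 0-3-8-12-47-47-8-4-3 0-4-2-14-4-2-2-4 0-5-2-4 0-1-2-8-1"/>
exit: west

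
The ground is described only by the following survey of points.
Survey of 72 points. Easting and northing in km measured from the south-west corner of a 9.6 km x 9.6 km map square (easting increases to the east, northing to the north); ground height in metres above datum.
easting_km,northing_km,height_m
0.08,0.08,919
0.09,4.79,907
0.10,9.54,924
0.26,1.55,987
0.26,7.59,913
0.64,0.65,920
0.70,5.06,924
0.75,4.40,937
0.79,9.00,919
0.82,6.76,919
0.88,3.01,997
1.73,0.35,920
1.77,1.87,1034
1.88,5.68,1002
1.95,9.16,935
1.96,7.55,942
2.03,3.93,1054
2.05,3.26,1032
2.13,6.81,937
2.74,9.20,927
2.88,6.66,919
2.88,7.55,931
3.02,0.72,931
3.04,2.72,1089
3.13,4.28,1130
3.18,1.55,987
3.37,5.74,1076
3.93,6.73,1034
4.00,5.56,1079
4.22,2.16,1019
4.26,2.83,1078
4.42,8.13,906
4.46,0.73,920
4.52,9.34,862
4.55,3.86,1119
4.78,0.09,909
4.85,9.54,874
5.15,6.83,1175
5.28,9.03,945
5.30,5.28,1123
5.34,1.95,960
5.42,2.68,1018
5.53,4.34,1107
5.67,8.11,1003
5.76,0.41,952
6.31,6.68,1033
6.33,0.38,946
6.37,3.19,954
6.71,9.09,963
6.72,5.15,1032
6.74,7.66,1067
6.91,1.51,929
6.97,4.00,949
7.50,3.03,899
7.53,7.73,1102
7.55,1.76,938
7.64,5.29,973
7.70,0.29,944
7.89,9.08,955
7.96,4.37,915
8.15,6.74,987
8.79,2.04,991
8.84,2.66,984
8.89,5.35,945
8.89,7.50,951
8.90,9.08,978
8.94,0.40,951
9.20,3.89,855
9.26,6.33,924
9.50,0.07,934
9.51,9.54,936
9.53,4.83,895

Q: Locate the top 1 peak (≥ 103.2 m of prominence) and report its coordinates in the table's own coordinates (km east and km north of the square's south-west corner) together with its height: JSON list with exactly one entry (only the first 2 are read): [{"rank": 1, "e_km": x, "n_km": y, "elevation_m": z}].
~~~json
[{"rank": 1, "e_km": 5.24, "n_km": 6.96, "elevation_m": 1180}]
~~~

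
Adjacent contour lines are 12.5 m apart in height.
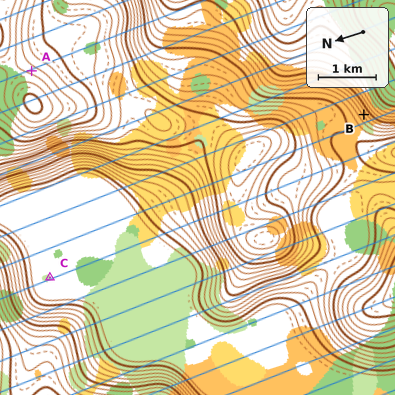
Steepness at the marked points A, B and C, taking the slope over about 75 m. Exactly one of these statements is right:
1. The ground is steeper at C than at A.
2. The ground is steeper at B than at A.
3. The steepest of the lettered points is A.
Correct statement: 2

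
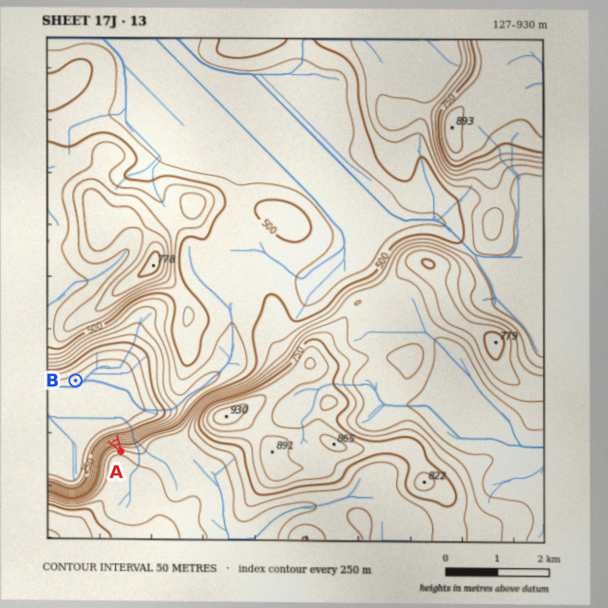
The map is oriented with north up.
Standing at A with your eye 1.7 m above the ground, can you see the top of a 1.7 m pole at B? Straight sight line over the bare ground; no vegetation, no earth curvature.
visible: true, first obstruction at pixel None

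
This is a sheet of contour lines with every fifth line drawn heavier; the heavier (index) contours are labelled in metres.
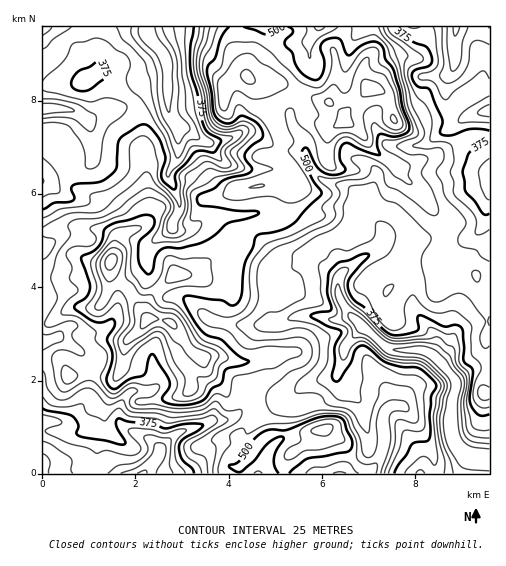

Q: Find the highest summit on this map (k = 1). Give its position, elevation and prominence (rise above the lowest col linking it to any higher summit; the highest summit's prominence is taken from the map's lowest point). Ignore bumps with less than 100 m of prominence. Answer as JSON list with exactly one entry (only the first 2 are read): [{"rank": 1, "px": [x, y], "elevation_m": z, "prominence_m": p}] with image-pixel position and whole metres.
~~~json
[{"rank": 1, "px": [110, 261], "elevation_m": 612, "prominence_m": 362}]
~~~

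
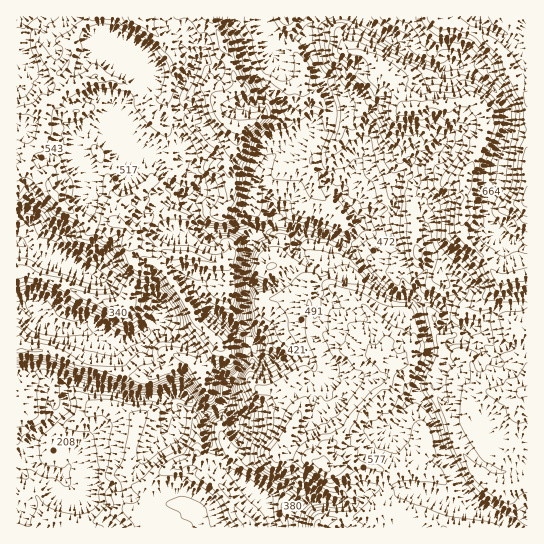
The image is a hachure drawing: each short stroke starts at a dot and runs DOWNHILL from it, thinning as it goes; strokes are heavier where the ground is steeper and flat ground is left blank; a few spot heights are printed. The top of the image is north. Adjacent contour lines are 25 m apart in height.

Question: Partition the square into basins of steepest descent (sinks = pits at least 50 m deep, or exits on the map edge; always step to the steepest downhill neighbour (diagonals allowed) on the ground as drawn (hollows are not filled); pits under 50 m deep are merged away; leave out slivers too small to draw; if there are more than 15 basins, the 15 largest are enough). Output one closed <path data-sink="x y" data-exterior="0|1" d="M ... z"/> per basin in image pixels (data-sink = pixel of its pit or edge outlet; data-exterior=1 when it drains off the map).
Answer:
<path data-sink="17 459" data-exterior="1" d="M527 16l-433 0-18 15-3 6 0 12-2 8-11 16 0 4 7 12-6 2-7 10-11 5 4 11-2 13-5 12-13 11 0 16 11 10 9 2 4 10 8 12 24 16 7 8 7 1 13-5 9 0 11 6 2 12 27 21 24 33 13 26 20 20 3 6-12 20-6 5-12-12-10-3-8 11-20 9-16 0-50-12-36-14-32 0 0 177 511-1z"/><path data-sink="19 305" data-exterior="0" d="M133 241l-2 1 0 13 2 8 4 4 0 6-6 10-4 19-4 2-13 0-25-8-26-13-24-7-6-4-12 1-1 77 33 1 36 14 50 12 16 0 20-9 8-11 10 3 10 12 6-3 14-24-23-24-13-26-24-33z"/><path data-sink="17 241" data-exterior="1" d="M27 169l-11 4 0 100 13-1 6 4 24 7 26 13 25 8 16-1 5-20 6-10 0-6-4-4-2-8 0-25-12-7-9 0-13 5-7-1-7-8-24-16-8-12-4-10-9-2z"/><path data-sink="17 19" data-exterior="1" d="M93 16l-77 1 1 155 10-3 0-16 13-11 4-8 3-17-4-11 11-5 7-10 6-2-7-12 0-4 11-16 2-8 0-12 3-6z"/>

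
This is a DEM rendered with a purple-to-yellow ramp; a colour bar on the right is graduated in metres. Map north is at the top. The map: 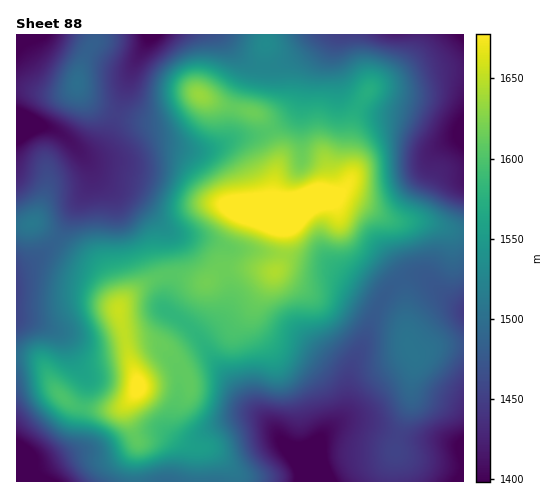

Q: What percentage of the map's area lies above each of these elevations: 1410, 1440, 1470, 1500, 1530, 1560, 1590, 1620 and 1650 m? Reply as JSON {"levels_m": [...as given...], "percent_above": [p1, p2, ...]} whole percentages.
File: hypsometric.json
{"levels_m": [1410, 1440, 1470, 1500, 1530, 1560, 1590, 1620, 1650], "percent_above": [96, 84, 71, 55, 44, 35, 25, 11, 5]}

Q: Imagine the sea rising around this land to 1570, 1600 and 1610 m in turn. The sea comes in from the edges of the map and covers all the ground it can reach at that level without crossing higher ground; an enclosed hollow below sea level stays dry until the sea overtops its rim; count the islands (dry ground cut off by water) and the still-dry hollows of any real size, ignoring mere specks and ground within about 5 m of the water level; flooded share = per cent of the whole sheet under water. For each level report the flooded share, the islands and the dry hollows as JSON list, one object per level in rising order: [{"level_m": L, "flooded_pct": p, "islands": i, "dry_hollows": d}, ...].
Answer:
[{"level_m": 1570, "flooded_pct": 68, "islands": 1, "dry_hollows": 0}, {"level_m": 1600, "flooded_pct": 80, "islands": 1, "dry_hollows": 0}, {"level_m": 1610, "flooded_pct": 85, "islands": 3, "dry_hollows": 0}]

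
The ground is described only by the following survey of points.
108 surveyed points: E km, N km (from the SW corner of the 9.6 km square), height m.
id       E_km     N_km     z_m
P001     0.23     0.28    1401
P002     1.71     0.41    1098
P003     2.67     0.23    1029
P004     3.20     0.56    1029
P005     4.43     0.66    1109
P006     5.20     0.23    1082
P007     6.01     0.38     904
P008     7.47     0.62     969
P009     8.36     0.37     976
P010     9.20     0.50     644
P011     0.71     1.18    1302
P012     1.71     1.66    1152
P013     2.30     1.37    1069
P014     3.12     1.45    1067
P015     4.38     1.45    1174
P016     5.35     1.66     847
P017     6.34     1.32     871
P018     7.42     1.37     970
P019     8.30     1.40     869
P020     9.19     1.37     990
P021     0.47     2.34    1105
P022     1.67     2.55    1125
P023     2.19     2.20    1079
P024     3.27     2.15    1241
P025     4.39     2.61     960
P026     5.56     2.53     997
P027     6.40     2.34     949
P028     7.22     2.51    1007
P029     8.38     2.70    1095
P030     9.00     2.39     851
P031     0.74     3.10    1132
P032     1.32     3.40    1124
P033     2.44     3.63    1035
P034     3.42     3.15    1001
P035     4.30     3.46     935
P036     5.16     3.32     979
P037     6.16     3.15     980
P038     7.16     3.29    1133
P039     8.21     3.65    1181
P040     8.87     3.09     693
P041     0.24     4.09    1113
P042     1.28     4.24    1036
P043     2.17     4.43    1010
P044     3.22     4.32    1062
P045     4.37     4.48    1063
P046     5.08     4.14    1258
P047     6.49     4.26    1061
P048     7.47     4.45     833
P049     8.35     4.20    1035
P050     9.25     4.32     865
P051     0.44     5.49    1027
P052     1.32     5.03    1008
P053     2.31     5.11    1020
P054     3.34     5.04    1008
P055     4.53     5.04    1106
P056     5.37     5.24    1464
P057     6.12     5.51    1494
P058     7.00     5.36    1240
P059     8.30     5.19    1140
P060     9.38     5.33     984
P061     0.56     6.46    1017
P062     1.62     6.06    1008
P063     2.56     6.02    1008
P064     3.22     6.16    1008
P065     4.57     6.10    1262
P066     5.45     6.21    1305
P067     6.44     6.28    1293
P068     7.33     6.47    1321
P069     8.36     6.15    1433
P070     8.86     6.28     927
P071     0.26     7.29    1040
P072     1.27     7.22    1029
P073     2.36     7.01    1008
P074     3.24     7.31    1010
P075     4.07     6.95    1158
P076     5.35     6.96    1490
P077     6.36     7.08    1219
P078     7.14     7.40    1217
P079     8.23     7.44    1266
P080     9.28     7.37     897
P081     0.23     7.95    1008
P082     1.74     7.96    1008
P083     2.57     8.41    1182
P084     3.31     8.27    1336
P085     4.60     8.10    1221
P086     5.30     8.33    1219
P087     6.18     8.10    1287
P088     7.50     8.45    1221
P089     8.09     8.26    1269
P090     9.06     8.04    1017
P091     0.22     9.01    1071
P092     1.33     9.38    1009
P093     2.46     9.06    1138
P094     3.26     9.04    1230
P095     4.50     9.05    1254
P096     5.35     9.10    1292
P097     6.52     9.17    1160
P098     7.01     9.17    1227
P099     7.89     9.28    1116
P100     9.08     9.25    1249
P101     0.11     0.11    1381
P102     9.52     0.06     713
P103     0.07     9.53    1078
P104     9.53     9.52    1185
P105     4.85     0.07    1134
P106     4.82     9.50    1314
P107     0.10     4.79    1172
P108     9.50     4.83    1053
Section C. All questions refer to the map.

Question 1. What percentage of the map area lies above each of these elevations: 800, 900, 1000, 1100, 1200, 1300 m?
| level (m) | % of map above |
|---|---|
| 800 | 97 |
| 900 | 91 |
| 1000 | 77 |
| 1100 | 43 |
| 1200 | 28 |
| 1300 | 10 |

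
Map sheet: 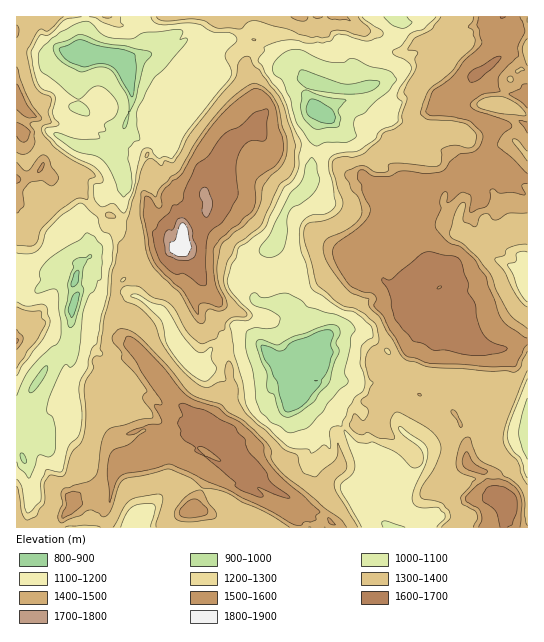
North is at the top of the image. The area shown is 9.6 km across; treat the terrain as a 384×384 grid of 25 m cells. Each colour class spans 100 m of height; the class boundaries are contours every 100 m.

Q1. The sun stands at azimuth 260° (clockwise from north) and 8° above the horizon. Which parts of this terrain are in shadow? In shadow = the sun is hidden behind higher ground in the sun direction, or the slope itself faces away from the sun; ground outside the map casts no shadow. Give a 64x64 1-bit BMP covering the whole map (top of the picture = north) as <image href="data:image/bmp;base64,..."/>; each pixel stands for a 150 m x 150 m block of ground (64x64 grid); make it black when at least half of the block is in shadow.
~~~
<image width="64" height="64" href="data:image/bmp;base64,Qk0+AgAAAAAAAD4AAAAoAAAAQAAAAEAAAAABAAEAAAAAAAACAAATCwAAEwsAAAIAAAAAAAAA////AAAAAADCDgAACv4AB+PfgOAD/8AD4N/A+Af/+APwz+HwH//AA+DP4cN//8AH4A/gAf//wA/EB+AB///gH8AAIAP///A/wAAAR///8H+QAAEH///w/wAAAA////D/AAAAH//54P/AAAAf//PghwAAAH//84HHAAAB///xAccAAAf//+AAA8AAB///8BAD9AAP///wAAH4AB////AAAfoAH///gAAD/gA///+AAAP/AH///4IAB/8A////gAAH/4H///+AAD//w/x//4AAf5/g+T//AAB/P8Dx//4AAH//weH/+AAAfy/HwD/4AAD/f8cA//gAG/8/hAH/+AAI/z+EAf/4AgH/P4AB//gAAf8fwAH//AAB/wfAB//8Bg//P8AH//wDA/8/wBf//AEH/x/QB///gY/4D8QH///gD2jHzAD//+AHbGP8QP//4AMc+PzA///AAQD8/oDf/4MAAf/+AB//gAAA3/4AH/+OAADf/mA//874AR//cD//4AADf//wL//wAYd//4AB//gADn/+AAH//AAE//8AAf/+AAA//wAB//8AH3//AAH//wB+f/8AAP//gHz//4AB//8AAP//gAP//wBO///AA///AD///+AH//4AH3//4Af+YAAPf//gB/gAAAd//8gDAAAAAf/hgAMBjAAB/8AADAAfgAGHyAAICD/gAQ=="/>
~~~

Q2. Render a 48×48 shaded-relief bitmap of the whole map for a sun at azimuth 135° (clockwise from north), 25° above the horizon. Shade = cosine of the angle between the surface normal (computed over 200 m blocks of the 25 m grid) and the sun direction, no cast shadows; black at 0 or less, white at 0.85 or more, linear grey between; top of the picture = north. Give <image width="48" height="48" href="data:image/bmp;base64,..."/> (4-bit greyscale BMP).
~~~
<image width="48" height="48" href="data:image/bmp;base64,Qk32BAAAAAAAAHYAAAAoAAAAMAAAADAAAAABAAQAAAAAAIAEAAATCwAAEwsAABAAAAAAAAAAAAAAABEREQAiIiIAMzMzAERERABVVVUAZmZmAHd3dwCIiIgAmZmZAKqqqgC7u7sAzMzMAN3d3QDu7u4A////AFFmzrrepzFqzbiImpZ6hHequXd0FkNH7YITXdrO2VEUrLmKmJmIh4eZmImnRXRV3ZYSFqm97aUwKJmZq6iHeHmIh2aZc1RnrIYiEladu7l1OKiJuphmepiIh2JZdAAEaVMQIzNs7LqZd5h4mmZlWtqIh3MFeFMSWDERBFJIu82pmGd4iHiFJMuYh4gSVoZmiEICEWM2eImoiIZ4eYZ4QXqIiIhhM4dneYcwEEMmd3d3iIiYiIVXZWmZmIh0MlmKmYhjQRMUVndWeYiHdlMkZmqaqoh2ZliLzIhkRCQyIjZDZ2VWVVQQNjZ5u6h3eHiM7XdVZSVlQyRCNFRVdmMRBEJVm5iXd4h7/oczdTWHdUVTIjaImZcAAFI2eZiHd4h577cwZDZ4dlV1QiarqplhAAMUd3eId3h4z/tANBV3hmeGVCWcu5h2AQMjZ3d3iIiYvv+BAwNndnh3ZiSLqph3MBNEd4mru7u7zf/nIAFlZ3d3h1aKuJh3UQE0Z5ibzMzM7//9cRBFV3h4moeqvLqIcwASZGqqqruqvc7usyEUVoiXesq8y87bhBAxRliZqZl3eHvdsyITRpmGer3N3MrN2EMzJGeIiJiHZlasoQIVV3lle83curqKy4dlNGd4eKmYd0RswgEFZolke8y6d3iJmql2NHd3d5qYhVQo1wAGl4iGasqKqrl4l4uGQ3h2d4qYmKpkuBAFuYl3i8mZqruWd3eXZGiZeYqaiovHuTEDmXeInMyoh4h0Vmd2VEeJm5mKiYrbm2IBh1WLvN7IdVdlNmd2VBNmaKeaqKvOyoMBZSNr3N7qlRRVNWdmdkAURXic273L7rYhQxA5ze/u3CE0MUd1iHU0RWiKzJzqnMhzMgAGnO7//5ESUQJmaIh5l4iImYndmKeGMwADiu7v/9MQIjAXZ4iJuauqmaie6oZWETABaK7d/+UTMCMld3iJyXy6qsmJ3bhjACQAV4vr3vwQVDRViHiIu2m7qsuZm9uWAAEgJonLze+wE0VWeIeIiYiJmbuqmbyoAEIABXmrvu/4IiRURndmeIiIiEWZhmmIIDQAAnm6ne7rMhE1ETRDV4iHhoRIYyV2IDQAADi7id7cQQAFU0RCFFeHiNtmVnZ2EUcwAAWsur3JMQAAZ3d1IiSIisy5mby3MUdxAAFpvLunMSAwBXd3VDN6qL3bqZvaQ2d1AAIlm7qGMTI1EFeaqXV3l3rtllfNUmh3MAEySsuoYiIEYRWKqpVERrirt0WbYEeIcQAkN6rLl0UQRBI4mKp2VKhpiDN5UAeIhwABRom7iHZAASMDeKzJd5pldjNYYAN4d2ABRXmal3mFEAQwNpy7UqqGZDJncQBId3QUWImZmqmrhAFjADrcpbuoZTJHYzEFh3Y1i9qaqsuJqWJXMAKd2s7rqIial1YQZ3Y2q+6omruphlZncgI4zM7/7am83KlyR4hVm7zMy6q5hhJXhyJWrazv/ribzc3IeaqZmqqqzcq7hCAEd0R4iXjP/7mqiqvdqazLmaq6ms2HgwAAVjRpqQ=="/>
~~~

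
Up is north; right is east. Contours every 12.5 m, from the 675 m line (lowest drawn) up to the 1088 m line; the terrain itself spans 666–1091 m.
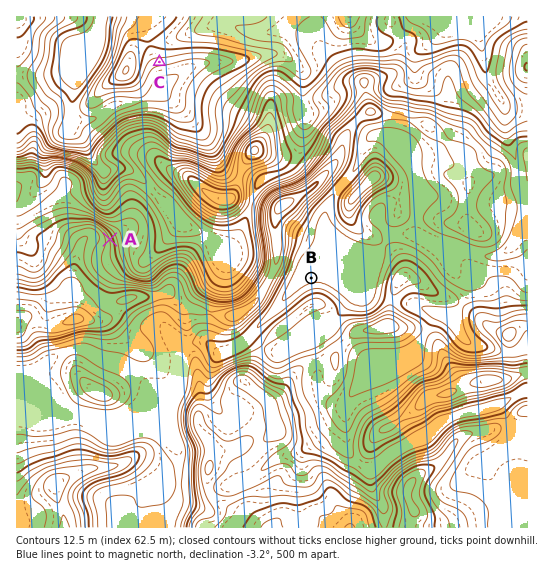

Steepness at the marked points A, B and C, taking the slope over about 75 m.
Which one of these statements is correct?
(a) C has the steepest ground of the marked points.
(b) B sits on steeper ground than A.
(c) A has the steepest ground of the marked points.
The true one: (c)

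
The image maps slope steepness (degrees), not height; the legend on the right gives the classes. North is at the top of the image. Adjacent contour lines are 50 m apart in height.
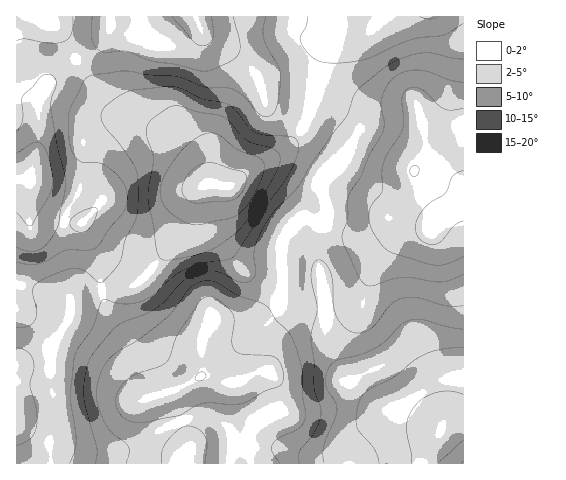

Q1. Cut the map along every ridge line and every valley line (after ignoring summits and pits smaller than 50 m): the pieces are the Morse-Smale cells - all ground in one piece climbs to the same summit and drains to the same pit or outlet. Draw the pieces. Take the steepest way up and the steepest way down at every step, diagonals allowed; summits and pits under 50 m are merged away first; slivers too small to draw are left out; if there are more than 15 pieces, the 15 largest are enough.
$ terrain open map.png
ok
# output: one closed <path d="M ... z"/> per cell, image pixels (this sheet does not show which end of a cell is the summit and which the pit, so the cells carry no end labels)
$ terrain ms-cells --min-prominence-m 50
<path d="M276 161l-23 7-23 17-26 0-9 12-6 27-4 7-37 43-15 12-32 6 9 23 18 25 14 28 9 28 24-6-3 2 2 6 15 42 1 24 62-1-3-8 0-18 6-16-1-9-15-27-37-9 1-36 6-12 7-6 44-7 16-11 6-12-1-47 3-9 15-18 7 0 16 7 4-9 2-8-9-26-5-5-24-13z"/><path d="M40 16l-24 1 0 277 14-57-1-37 3 11 9 7 25 4 16 1 16 33 4 35 24-3 17-8 40-45 6-11 6-27 12-14-15-25-17-17-28-19-30-9-6-5-11-12-20-29-17-32-7-6-11-6z"/><path d="M306 218l-7 0-8 7-10 20 1 47-2 7-9 10-11 6-46 8-8 9-3 8-1 36 25 6 8 0 5 3 5 7 10 24 0 5-6 16 0 18 3 9 173 0 16-34-35-20-16-1-12-3-31-25-5-9-16-37-1-33-8-45 0-16 5-17z"/><path d="M463 203l-22 15-9 10-22-7-20 0-26 13-16 0-26-9-5 16 0 16 8 45 1 33 18 42 34 29 12 3 16 1 35 20 3-4 8-5 12-2z"/><path d="M195 16l-154 0-1 2 5 5 11 6 7 6 22 39 19 27 9 9 24 8 16 8 33 25 22 33 17 2 10-3 16-14 33-19 13-13 6-10-27-14-8-7-8-24-8-13-16-15-26-14-7-7z"/><path d="M463 16l-80 0-12 12-28 4-8 5-11 15-6 19-4 31-11 24 22 12 18 14 26 10 44 9 14-1 22 10 14 3z"/><path d="M101 291l-25 7-4 4-1 12-4 8-16 24-11 8-24 10 0 60 23 13 7 8 4 19 139 0 0-24-15-42 0-7-23 5-9-28-14-28-18-25z"/><path d="M304 127l-7 10-13 13-24 14 14-3 9 1 31 15 6 8 8 23-5 15 2 3 23 8 16 0 26-13 20 0 22 7 9-10 23-16-1-19-14-3-22-10-14 1-44-9-26-10-18-14z"/><path d="M382 16l-186 0 0 2 7 15 7 7 26 14 16 15 8 13 8 24 13 10 21 11 12-25 6-40 10-20 13-10 28-4z"/><path d="M29 200l1 37-14 58 1 69 23-10 11-8 16-24 4-8 1-12 4-4 25-7-3-35-16-33-16-1-25-4-9-7z"/><path d="M463 420l-11 1-9 5-16 32-1 6 38-1z"/><path d="M17 424l-1 39 33 1 1-10-4-9-7-8z"/>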